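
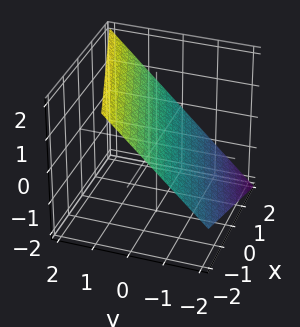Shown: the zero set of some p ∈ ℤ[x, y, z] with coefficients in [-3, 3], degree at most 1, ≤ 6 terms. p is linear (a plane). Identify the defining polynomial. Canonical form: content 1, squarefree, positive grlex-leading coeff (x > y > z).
x - 3*y + 3*z - 2

First, deg p = 1. Every cross-section is a straight line — this is a plane.
Then, from the axis intercepts and sections: it crosses the x-axis at the gridline x = 2.
Finally, the integer polynomial consistent with all of this is the stated p.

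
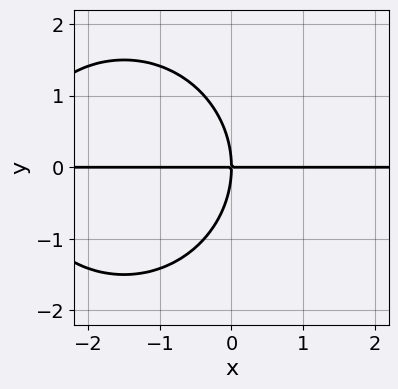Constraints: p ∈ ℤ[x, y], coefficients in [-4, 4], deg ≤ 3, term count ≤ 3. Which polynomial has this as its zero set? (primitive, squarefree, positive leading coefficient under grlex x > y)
x^2*y + y^3 + 3*x*y

(a) deg p = 3.
(b) From the visible intercepts: it crosses the y-axis at the gridline y = 0; every point of the x-axis in the box is on the curve.
(c) These observations pin down the coefficients.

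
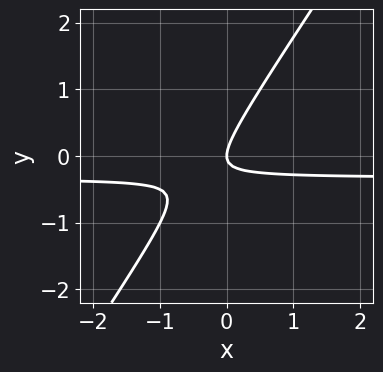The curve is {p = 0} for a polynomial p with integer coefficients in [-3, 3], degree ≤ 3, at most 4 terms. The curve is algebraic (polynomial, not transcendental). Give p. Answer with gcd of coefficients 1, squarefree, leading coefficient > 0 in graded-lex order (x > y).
3*x*y - 2*y^2 + x

First, degree: the shape is more complex than any degree-1 curve, so deg p = 2.
Next, observable constraints: one y-axis crossing is at y = 0; it crosses the x-axis at the gridline x = 0.
Finally, putting this together gives p.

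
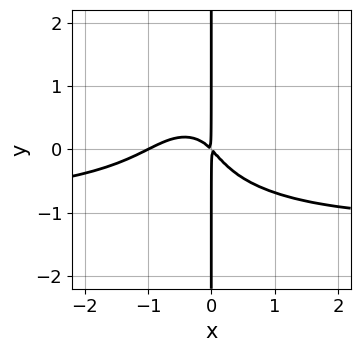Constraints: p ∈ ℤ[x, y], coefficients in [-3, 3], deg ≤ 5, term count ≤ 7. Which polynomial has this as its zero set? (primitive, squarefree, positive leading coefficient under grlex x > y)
x^3*y + 2*x*y^3 + x^3 + x^2 + x*y

deg p = 4. A generic line meets the curve in up to 4 points.
From the axis intercepts and sections: every point of the y-axis in the box is on the curve; it meets the x-axis at x = -1 (among the integer gridlines).
Solving for integer coefficients yields p as stated.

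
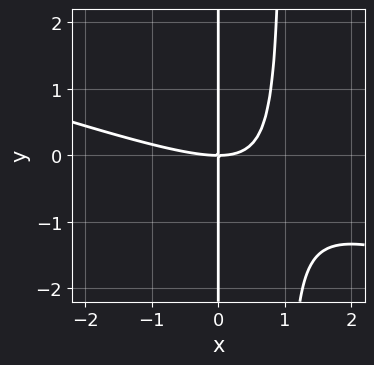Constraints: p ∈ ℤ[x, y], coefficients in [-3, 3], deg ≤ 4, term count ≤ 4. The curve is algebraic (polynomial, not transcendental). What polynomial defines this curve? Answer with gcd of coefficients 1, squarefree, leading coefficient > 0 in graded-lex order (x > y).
(a) Degree: no degree-2 curve has this shape, so deg p = 3.
(b) From the axis intercepts and sections: every point of the y-axis in the box is on the curve; one x-axis crossing is at x = 0.
(c) Together with the visible shape, these determine p as stated.

x^3 + 3*x^2*y - 3*x*y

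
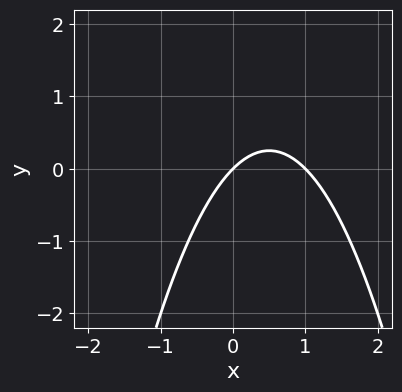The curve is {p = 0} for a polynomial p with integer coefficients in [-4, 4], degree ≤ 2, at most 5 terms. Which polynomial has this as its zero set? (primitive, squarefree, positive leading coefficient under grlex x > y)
(a) The degree is 2 — no degree-1 curve has this shape.
(b) From the axis intercepts and sections: it meets the y-axis at y = 0 (among the integer gridlines); among the integer gridlines, it crosses the x-axis at x ∈ {0, 1}.
(c) Assembling these constraints gives the stated polynomial.

x^2 - x + y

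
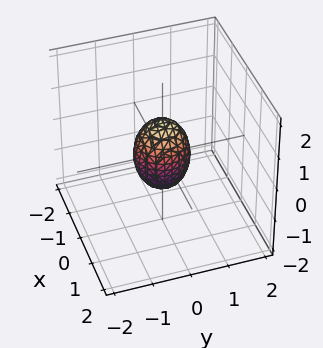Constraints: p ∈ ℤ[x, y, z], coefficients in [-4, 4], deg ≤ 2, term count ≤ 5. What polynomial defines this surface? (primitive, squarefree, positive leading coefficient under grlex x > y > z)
2*x^2 + 2*y^2 + z^2 - 1

(a) Degree: a closed, bounded, convex surface; a quadric, so deg p = 2.
(b) Symmetries: every cross-section ⟂ z is a circle, so x, y appear only via x² + y²; mirror symmetry z ↦ −z ⇒ only even powers of z.
(c) Against the integer gridlines: a circular section at z = 0 has radius between 0 and 1; the z-axis gridline crossings are at z ∈ {-1, 1}.
(d) Matching integer coefficients to the picture gives p.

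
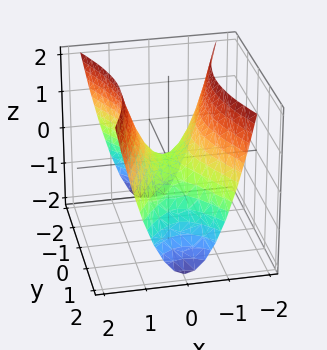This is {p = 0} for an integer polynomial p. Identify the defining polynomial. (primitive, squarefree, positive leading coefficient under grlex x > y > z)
3*x^2 - y^2 - 2*z

First, the degree is 2 — a hyperbolic paraboloid; a quadric.
Then, symmetries: the x ↦ −x reflection is a symmetry, so x appears only in even powers; it's symmetric under y → −y, forcing even powers of y.
Then, observable constraints: one y-axis crossing is at y = 0; it crosses the x-axis at the gridline x = 0; it meets the z-axis at z = 0 (among the integer gridlines).
Finally, together with the visible shape, these determine p as stated.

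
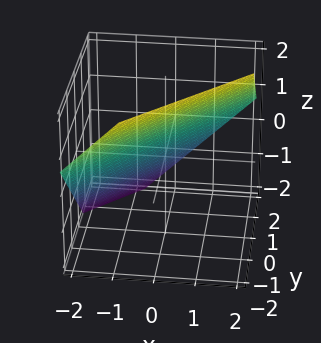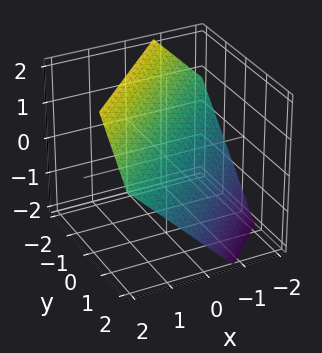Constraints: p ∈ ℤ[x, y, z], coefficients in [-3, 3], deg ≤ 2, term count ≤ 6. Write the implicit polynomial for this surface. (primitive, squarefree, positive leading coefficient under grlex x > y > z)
3*x - 3*y - 3*z + 2

First, deg p = 1. The surface is flat (a plane).
Finally, matching integer coefficients to the picture gives p.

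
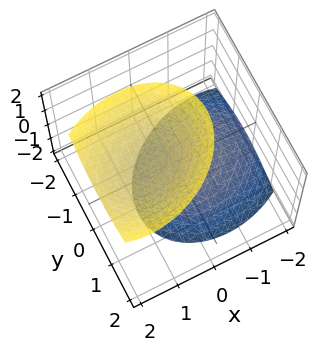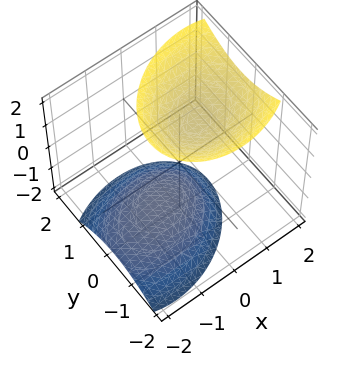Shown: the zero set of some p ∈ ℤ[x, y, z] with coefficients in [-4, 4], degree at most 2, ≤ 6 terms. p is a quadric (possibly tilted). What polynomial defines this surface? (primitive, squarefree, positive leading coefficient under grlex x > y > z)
2*x^2 - x*y - 2*x*z + 3*y^2 - 2*z^2 + 3

The picture has 2 separate pieces. They look like related sheets of one shape, so recover p as a whole.
The degree is 2 — no degree-1 surface has this shape.
Checking where it meets the axes: it misses every integer gridline on the y-axis; the surface avoids every integer x-axis point in the box.
Matching integer coefficients to the picture gives p.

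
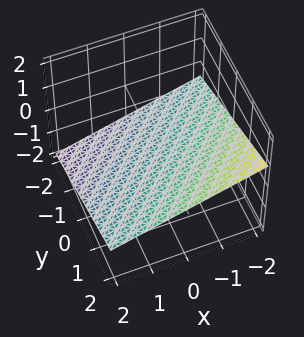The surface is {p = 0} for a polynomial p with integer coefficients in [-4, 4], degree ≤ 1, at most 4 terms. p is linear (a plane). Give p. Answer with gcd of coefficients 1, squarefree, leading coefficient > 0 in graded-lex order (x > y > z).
x - y + 3*z + 2

1. Degree: the surface is flat (a plane), so deg p = 1.
2. From the axis intercepts and sections: it meets the y-axis at y = 2 (among the integer gridlines); one x-axis crossing is at x = -2.
3. Fitting integer coefficients to these (and the overall shape) gives p.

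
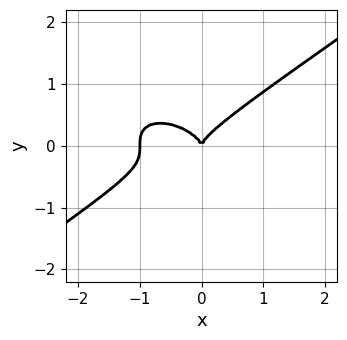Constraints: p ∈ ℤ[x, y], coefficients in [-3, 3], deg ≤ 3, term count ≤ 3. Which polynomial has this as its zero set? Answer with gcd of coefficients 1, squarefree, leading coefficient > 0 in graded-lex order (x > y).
x^3 - 3*y^3 + x^2

First, degree: no degree-2 curve has this shape, so deg p = 3.
Next, reading off the gridlines: among the integer gridlines, it crosses the x-axis at x ∈ {-1, 0}; one y-axis crossing is at y = 0.
Finally, fitting integer coefficients to these (and the overall shape) gives p.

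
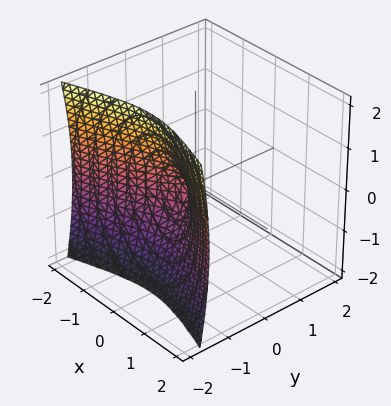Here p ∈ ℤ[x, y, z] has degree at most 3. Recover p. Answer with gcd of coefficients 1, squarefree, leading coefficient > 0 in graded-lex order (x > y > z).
3*y^3 + 2*x^2 + z^2

First, deg p = 3.
Next, observable constraints: it crosses the x-axis at the gridline x = 0; it crosses the z-axis at the gridline z = 0; it meets the y-axis at y = 0 (among the integer gridlines).
Finally, together with the visible shape, these determine p as stated.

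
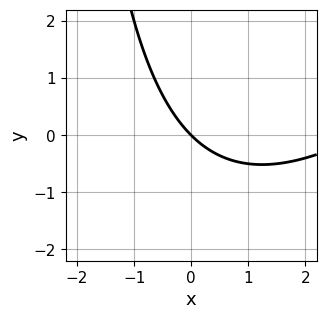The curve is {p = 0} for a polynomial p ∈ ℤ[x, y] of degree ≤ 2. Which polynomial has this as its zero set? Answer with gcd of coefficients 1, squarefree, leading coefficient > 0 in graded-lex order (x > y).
x^2 - x*y - 3*x - 3*y

First, degree: no degree-1 curve has this shape, so deg p = 2.
Next, reading off the gridlines: it meets the x-axis at x = 0 (among the integer gridlines); it crosses the y-axis at the gridline y = 0.
Finally, fitting integer coefficients to these (and the overall shape) gives p.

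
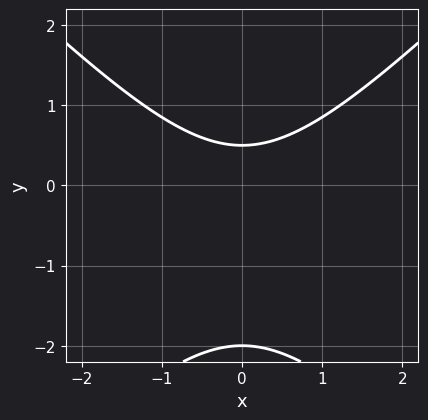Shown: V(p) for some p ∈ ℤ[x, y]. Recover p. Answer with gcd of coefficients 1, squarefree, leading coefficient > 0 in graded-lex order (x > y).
1. The degree is 2 — the shape is more complex than any degree-1 curve.
2. Symmetries: it's symmetric under x → −x, forcing even powers of x.
3. Checking where it meets the axes: it meets the y-axis at y = -2 (among the integer gridlines); no x-intercept at any integer in the box.
4. Fitting integer coefficients to these (and the overall shape) gives p.

2*x^2 - 2*y^2 - 3*y + 2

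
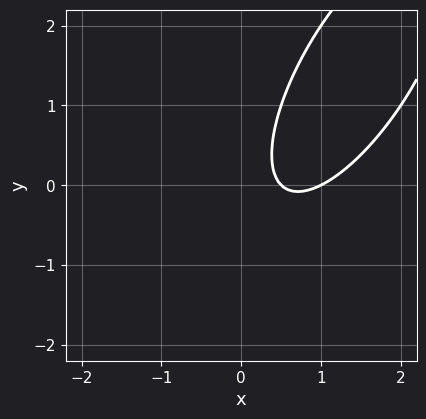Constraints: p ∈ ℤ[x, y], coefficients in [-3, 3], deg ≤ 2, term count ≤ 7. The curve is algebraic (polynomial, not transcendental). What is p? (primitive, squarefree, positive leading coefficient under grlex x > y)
1. deg p = 2.
2. Reading off the gridlines: the curve avoids every integer y-axis point in the box; one x-axis crossing is at x = 1.
3. Putting this together gives p.

2*x^2 - 2*x*y + y^2 - 3*x + 1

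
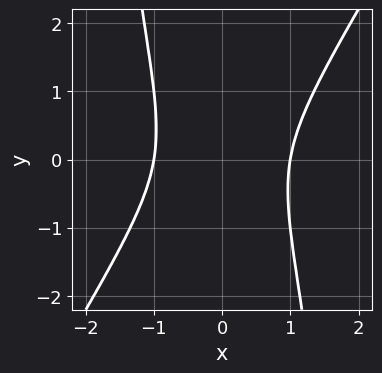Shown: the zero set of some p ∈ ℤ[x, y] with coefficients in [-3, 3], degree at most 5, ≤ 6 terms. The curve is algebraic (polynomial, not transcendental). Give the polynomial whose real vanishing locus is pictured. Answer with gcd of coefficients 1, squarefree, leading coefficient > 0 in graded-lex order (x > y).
3*x^4 - 2*x^3*y - 2*y^2 - 3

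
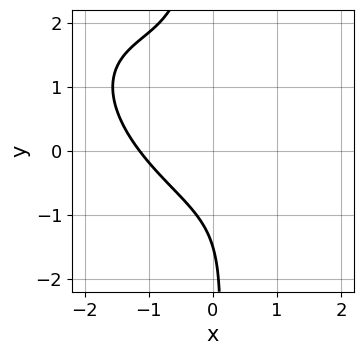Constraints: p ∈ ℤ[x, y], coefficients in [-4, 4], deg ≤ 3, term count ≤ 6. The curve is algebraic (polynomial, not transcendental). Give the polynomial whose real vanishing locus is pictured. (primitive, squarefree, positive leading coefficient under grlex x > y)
Degree: the shape is more complex than any degree-2 curve, so deg p = 3.
Solving for integer coefficients yields p as stated.

2*x^3 + 3*x^2*y + 3*x*y^2 + 2*y + 3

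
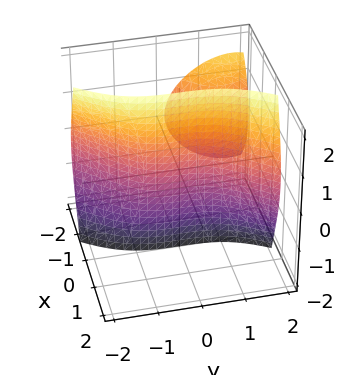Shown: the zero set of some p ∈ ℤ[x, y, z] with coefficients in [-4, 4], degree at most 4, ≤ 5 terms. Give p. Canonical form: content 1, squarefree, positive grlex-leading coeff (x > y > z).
First, I count 2 distinct pieces. They look like related sheets of one shape, so recover p as a whole.
Then, degree: a generic line meets the surface in up to 3 points, so deg p = 3.
Then, checking where it meets the axes: the visible z-axis segment lies entirely on the surface; it meets the x-axis at x = 0 (among the integer gridlines).
Finally, fitting integer coefficients to these (and the overall shape) gives p.

2*x^2*y + 2*x*z^2 - y^3 + x^2 + 3*x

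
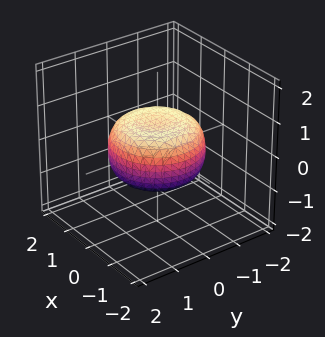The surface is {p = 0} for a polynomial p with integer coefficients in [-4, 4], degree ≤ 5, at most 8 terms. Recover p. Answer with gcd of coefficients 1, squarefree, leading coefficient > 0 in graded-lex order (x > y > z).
1. Degree: a generic line meets the surface in up to 4 points, so deg p = 4.
2. Symmetries: rotational symmetry about the z-axis ⇒ p depends on x, y only through x² + y².
3. Observable constraints: a circular section at z = 0 has radius between 1 and 2.
4. Matching integer coefficients to the picture gives p.

x^4 + 2*x^2*y^2 + y^4 - x^2 - y^2 + 2*z^2 - 1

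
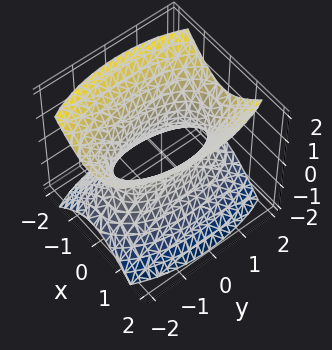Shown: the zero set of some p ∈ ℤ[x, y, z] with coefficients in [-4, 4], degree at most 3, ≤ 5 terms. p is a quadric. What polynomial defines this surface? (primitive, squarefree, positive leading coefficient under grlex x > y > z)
1. deg p = 2. One connected sheet with a waist; a quadric.
2. Symmetries: mirror symmetry y ↦ −y ⇒ only even powers of y; the x ↦ −x reflection is a symmetry, so x appears only in even powers; it's symmetric under z → −z, forcing even powers of z.
3. From the visible intercepts: no z-intercept at any integer in the box.
4. Matching integer coefficients to the picture gives p.

3*x^2 + y^2 - 2*z^2 - 2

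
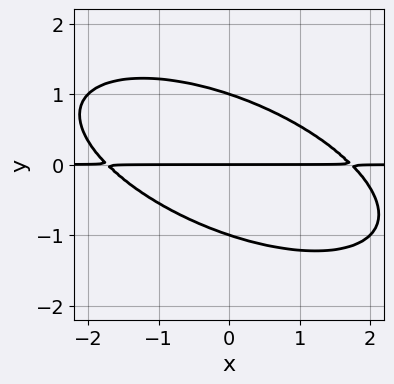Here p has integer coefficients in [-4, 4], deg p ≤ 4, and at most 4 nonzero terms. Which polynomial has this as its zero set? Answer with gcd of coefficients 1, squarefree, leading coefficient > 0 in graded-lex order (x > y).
The degree is 3 — no degree-2 curve has this shape.
Observable constraints: the y-axis gridline crossings are at y ∈ {-1, 0, 1}; the visible x-axis segment lies entirely on the curve.
Matching integer coefficients to the picture gives p.

x^2*y + 2*x*y^2 + 3*y^3 - 3*y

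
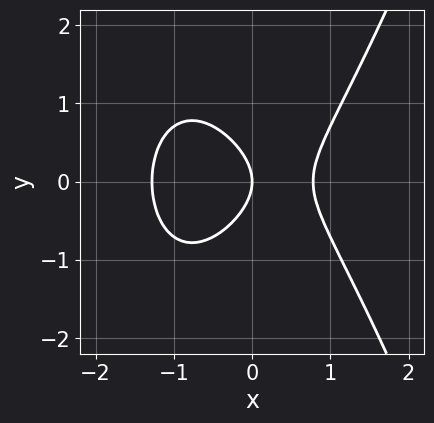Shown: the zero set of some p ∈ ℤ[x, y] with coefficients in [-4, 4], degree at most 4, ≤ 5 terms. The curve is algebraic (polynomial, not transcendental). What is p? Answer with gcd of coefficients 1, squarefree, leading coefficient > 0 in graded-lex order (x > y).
(a) Degree: the shape is more complex than any degree-2 curve, so deg p = 3.
(b) Symmetries: it's symmetric under y → −y, forcing even powers of y.
(c) Against the integer gridlines: one y-axis crossing is at y = 0; one x-axis crossing is at x = 0.
(d) Solving for integer coefficients yields p as stated.

2*x^3 + x^2 - 2*y^2 - 2*x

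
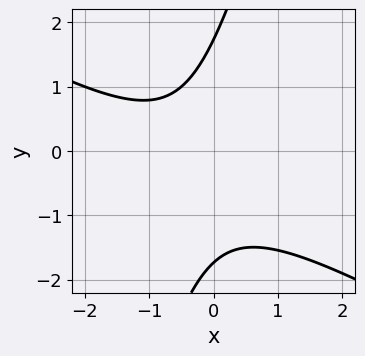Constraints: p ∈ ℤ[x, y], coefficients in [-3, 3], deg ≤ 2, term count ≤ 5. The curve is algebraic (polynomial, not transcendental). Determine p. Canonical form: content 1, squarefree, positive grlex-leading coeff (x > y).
First, degree: the shape is more complex than any degree-1 curve, so deg p = 2.
Next, observable constraints: no x-intercept at any integer in the box.
Finally, fitting integer coefficients to these (and the overall shape) gives p.

2*x^2 + 3*x*y - y^2 + 2*x + 3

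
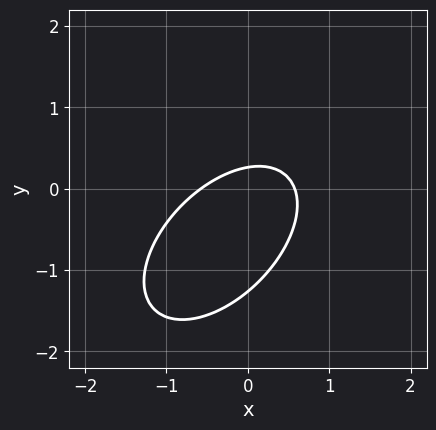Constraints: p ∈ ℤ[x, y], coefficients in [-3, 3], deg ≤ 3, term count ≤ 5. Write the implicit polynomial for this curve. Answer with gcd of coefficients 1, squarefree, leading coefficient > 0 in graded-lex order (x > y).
1. Degree: the shape is more complex than any degree-1 curve, so deg p = 2.
2. The integer polynomial consistent with all of this is the stated p.

3*x^2 - 3*x*y + 3*y^2 + 3*y - 1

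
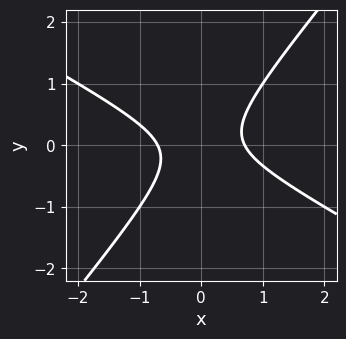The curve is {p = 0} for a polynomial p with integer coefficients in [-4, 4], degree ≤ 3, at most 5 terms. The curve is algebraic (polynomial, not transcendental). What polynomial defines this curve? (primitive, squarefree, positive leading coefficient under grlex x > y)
2*x^2 + 2*x*y - 3*y^2 - 1

deg p = 2. No degree-1 curve has this shape.
Against the integer gridlines: it misses every integer gridline on the y-axis.
Solving for integer coefficients yields p as stated.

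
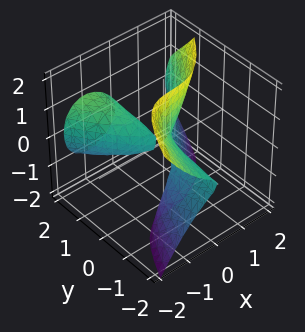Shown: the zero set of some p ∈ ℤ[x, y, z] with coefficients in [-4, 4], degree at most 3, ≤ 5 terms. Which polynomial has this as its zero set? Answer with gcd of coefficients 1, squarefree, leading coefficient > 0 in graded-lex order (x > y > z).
3*x^3 - x*y^2 - 3*y*z^2 - 3*x*y - z^2

The picture has 2 separate pieces.
deg p = 3.
Reading off the gridlines: it crosses the x-axis at the gridline x = 0; the visible y-axis segment lies entirely on the surface.
Assembling these constraints gives the stated polynomial.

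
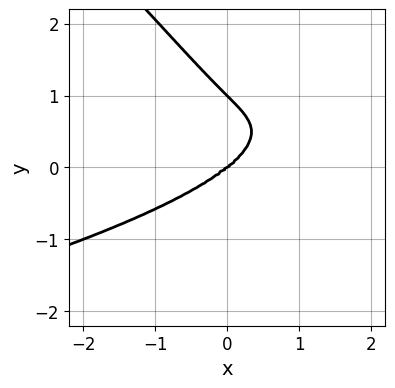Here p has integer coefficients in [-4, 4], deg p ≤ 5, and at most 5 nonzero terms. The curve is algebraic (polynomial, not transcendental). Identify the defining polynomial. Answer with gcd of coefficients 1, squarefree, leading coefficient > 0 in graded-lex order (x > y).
2*x*y^3 + 2*y^4 + x^3 - 2*y^3

1. The degree is 4 — no degree-3 curve has this shape.
2. From the axis intercepts and sections: it meets the x-axis at x = 0 (among the integer gridlines); the y-axis gridline crossings are at y ∈ {0, 1}.
3. Together with the visible shape, these determine p as stated.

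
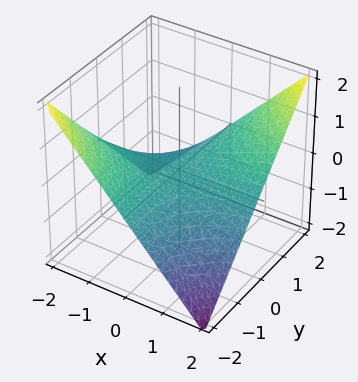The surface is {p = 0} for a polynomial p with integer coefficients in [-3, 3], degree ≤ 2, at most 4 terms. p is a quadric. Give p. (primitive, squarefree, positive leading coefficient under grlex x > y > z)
Degree: a saddle surface; a quadric, so deg p = 2.
Observable constraints: one z-axis crossing is at z = 0; every point of the x-axis in the box is on the surface; the visible y-axis segment lies entirely on the surface.
The integer polynomial consistent with all of this is the stated p.

x*y - 2*z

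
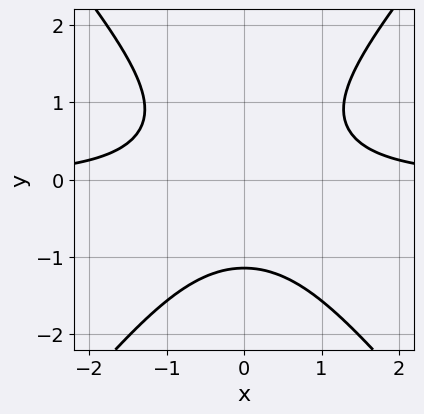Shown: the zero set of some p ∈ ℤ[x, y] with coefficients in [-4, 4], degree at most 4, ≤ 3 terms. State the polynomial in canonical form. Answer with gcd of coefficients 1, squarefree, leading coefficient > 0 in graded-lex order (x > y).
3*x^2*y - 2*y^3 - 3

(a) The degree is 3 — a generic line meets the curve in up to 3 points.
(b) Symmetries: mirror symmetry x ↦ −x ⇒ only even powers of x.
(c) Reading off the gridlines: the curve avoids every integer x-axis point in the box.
(d) The integer polynomial consistent with all of this is the stated p.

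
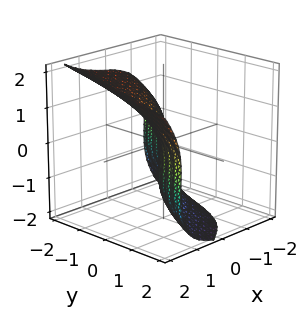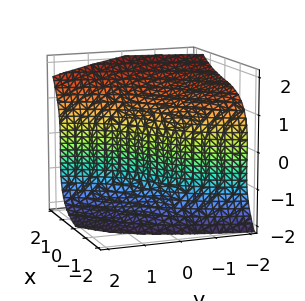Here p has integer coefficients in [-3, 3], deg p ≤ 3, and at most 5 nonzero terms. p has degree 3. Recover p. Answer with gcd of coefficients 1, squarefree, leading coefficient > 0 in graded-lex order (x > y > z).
First, degree: no degree-2 surface has this shape, so deg p = 3.
Then, checking where it meets the axes: among the integer gridlines, it crosses the z-axis at z ∈ {-1, 0}; it crosses the y-axis at the gridline y = 0.
Finally, these observations pin down the coefficients.

x^3 - z^3 - z^2 + 2*x - 3*y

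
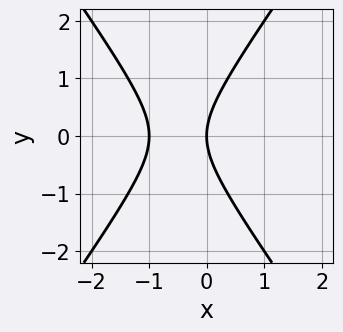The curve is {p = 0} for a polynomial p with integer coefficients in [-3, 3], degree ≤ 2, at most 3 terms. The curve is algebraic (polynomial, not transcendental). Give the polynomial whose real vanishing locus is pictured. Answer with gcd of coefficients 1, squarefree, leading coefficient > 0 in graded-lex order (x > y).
(a) deg p = 2. No degree-1 curve has this shape.
(b) Symmetries: it's symmetric under y → −y, forcing even powers of y.
(c) Against the integer gridlines: one y-axis crossing is at y = 0; the x-axis gridline crossings are at x ∈ {-1, 0}.
(d) Putting this together gives p.

2*x^2 - y^2 + 2*x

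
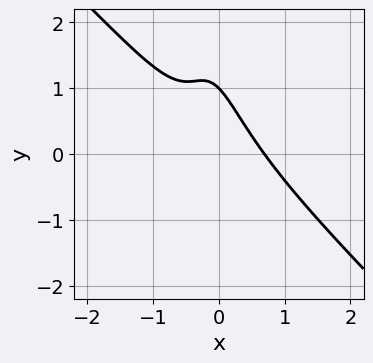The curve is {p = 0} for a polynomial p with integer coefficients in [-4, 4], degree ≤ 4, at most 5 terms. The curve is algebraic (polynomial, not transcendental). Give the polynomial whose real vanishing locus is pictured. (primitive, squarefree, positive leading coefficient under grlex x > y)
First, the degree is 3 — a generic line meets the curve in up to 3 points.
Next, from the axis intercepts and sections: one y-axis crossing is at y = 1.
Finally, together with the visible shape, these determine p as stated.

3*x^3 + 3*x^2*y + x*y + y - 1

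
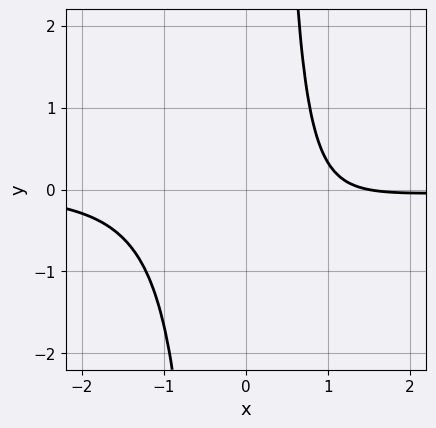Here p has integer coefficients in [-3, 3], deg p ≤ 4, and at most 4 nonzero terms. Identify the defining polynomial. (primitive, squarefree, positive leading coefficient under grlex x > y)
3*x^3*y + 2*x - 3

1. Degree: no degree-3 curve has this shape, so deg p = 4.
2. From the visible intercepts: it misses every integer gridline on the y-axis.
3. Matching integer coefficients to the picture gives p.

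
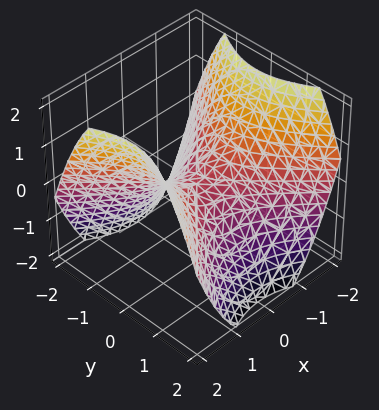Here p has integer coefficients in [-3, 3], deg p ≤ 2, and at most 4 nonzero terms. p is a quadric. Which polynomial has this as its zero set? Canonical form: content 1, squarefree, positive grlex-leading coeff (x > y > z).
2*x^2 - 2*y^2 - 3*z

deg p = 2. A saddle surface; a quadric.
Symmetries: mirror symmetry x ↦ −x ⇒ only even powers of x; the y ↦ −y reflection is a symmetry, so y appears only in even powers.
Reading off the gridlines: it meets the z-axis at z = 0 (among the integer gridlines); it meets the x-axis at x = 0 (among the integer gridlines); one y-axis crossing is at y = 0.
Solving for integer coefficients yields p as stated.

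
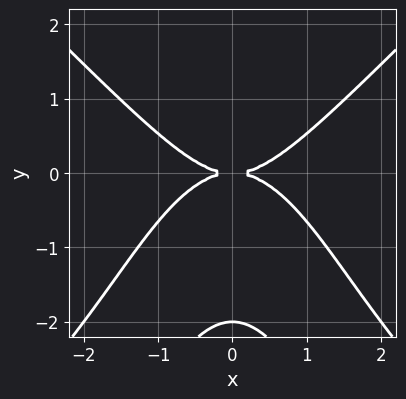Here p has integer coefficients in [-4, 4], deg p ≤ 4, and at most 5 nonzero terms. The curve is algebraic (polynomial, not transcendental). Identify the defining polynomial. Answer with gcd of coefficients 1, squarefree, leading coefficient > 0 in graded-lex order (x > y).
1. deg p = 4. No degree-3 curve has this shape.
2. Symmetries: the x ↦ −x reflection is a symmetry, so x appears only in even powers.
3. From the visible intercepts: among the integer gridlines, it crosses the y-axis at y ∈ {-2, 0}; it meets the x-axis at x = 0 (among the integer gridlines).
4. Putting this together gives p.

x^4 - x^2*y^2 - y^3 - 2*y^2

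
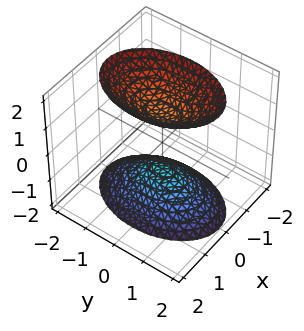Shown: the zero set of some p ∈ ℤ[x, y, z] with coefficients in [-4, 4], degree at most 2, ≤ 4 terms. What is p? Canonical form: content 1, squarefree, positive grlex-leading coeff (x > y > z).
2*x^2 + y^2 - z^2 + 1

First, there are 2 components. Treating them together as one polynomial.
Next, deg p = 2. Two separate bowl-shaped sheets opening away from each other; a quadric.
Then, symmetries: it's symmetric under y → −y, forcing even powers of y; the z ↦ −z reflection is a symmetry, so z appears only in even powers; mirror symmetry x ↦ −x ⇒ only even powers of x.
Next, reading off the gridlines: no x-intercept at any integer in the box; it misses every integer gridline on the y-axis; the z-axis gridline crossings are at z ∈ {-1, 1}.
Finally, fitting integer coefficients to these (and the overall shape) gives p.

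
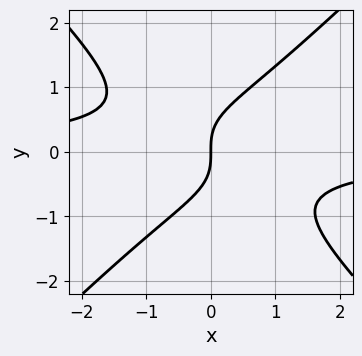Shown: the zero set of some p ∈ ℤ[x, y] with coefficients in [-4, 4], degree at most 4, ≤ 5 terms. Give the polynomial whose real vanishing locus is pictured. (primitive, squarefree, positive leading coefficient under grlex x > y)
x^2*y - y^3 + x

Degree: a generic line meets the curve in up to 3 points, so deg p = 3.
Checking where it meets the axes: it meets the x-axis at x = 0 (among the integer gridlines); one y-axis crossing is at y = 0.
Fitting integer coefficients to these (and the overall shape) gives p.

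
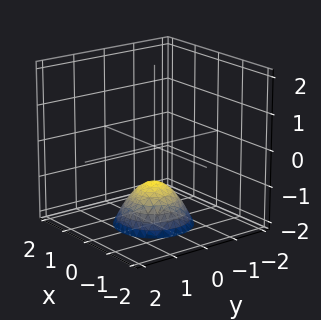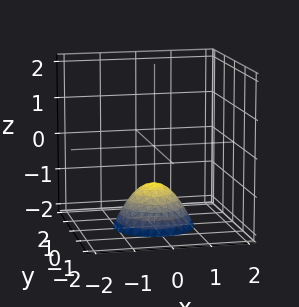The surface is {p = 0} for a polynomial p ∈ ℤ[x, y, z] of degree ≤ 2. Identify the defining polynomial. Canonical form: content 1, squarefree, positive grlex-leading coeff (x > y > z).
x^2 + y^2 + z + 1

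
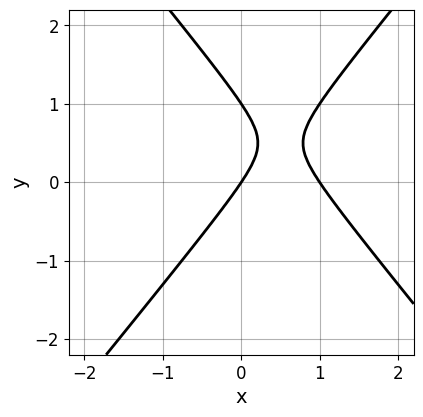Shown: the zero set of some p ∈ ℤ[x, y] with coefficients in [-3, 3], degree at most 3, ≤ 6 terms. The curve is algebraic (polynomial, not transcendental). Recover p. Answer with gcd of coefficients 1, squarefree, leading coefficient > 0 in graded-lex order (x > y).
3*x^2 - 2*y^2 - 3*x + 2*y

deg p = 2. The shape is more complex than any degree-1 curve.
Observable constraints: among the integer gridlines, it crosses the y-axis at y ∈ {0, 1}; among the integer gridlines, it crosses the x-axis at x ∈ {0, 1}.
Putting this together gives p.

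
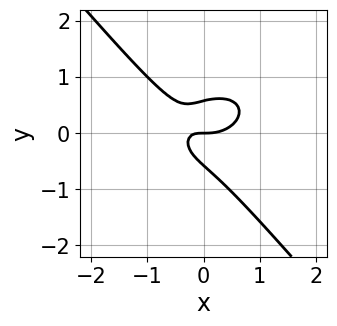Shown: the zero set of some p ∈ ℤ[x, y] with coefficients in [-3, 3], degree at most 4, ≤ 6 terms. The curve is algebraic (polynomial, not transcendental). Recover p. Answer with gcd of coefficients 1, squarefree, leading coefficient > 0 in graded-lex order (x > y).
1. The degree is 3 — a generic line meets the curve in up to 3 points.
2. Observable constraints: one x-axis crossing is at x = 0; one y-axis crossing is at y = 0.
3. Putting this together gives p.

2*x^3 + 2*x*y^2 + 3*y^3 - 2*x*y - y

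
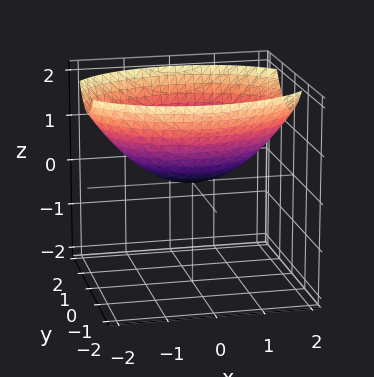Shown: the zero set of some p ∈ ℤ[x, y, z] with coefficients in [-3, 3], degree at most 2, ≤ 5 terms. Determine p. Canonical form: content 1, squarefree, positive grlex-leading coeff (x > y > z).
(a) deg p = 2. A single bowl opening along one axis; a quadric.
(b) Symmetries: it's symmetric under x → −x, forcing even powers of x; the y ↦ −y reflection is a symmetry, so y appears only in even powers.
(c) Checking where it meets the axes: it meets the y-axis at y = 0 (among the integer gridlines); it meets the z-axis at z = 0 (among the integer gridlines); it crosses the x-axis at the gridline x = 0.
(d) Fitting integer coefficients to these (and the overall shape) gives p.

x^2 + 2*y^2 - 3*z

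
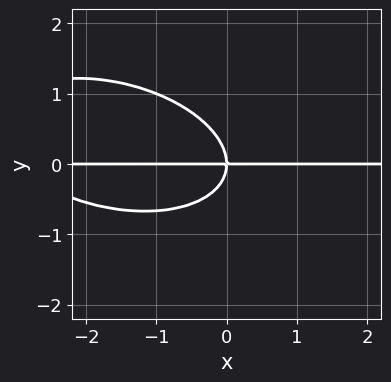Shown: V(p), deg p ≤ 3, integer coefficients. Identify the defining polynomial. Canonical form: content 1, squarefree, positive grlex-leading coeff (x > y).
First, the degree is 3 — a generic line meets the curve in up to 3 points.
Then, against the integer gridlines: the visible x-axis segment lies entirely on the curve; it meets the y-axis at y = 0 (among the integer gridlines).
Finally, solving for integer coefficients yields p as stated.

x^2*y + x*y^2 + 3*y^3 + 3*x*y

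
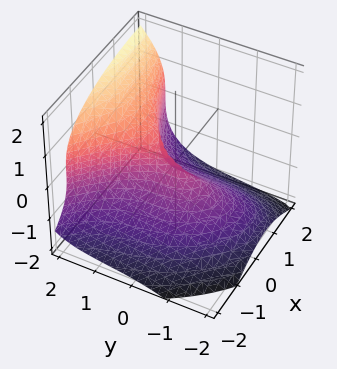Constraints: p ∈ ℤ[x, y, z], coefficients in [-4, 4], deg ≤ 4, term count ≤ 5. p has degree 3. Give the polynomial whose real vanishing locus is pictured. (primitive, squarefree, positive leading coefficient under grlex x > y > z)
deg p = 3. The shape is more complex than any degree-2 surface.
From the axis intercepts and sections: it meets the x-axis at x = 0 (among the integer gridlines); it crosses the z-axis at the gridline z = 0.
Putting this together gives p.

x^2*y + x*y^2 + y^3 - 2*z^3 - 3*x^2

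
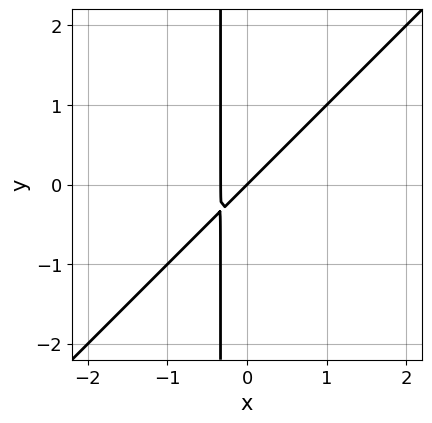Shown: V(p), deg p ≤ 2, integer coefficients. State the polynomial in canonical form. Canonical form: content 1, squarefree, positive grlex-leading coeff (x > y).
First, the degree is 2 — the shape is more complex than any degree-1 curve.
Then, from the axis intercepts and sections: it crosses the y-axis at the gridline y = 0; it crosses the x-axis at the gridline x = 0.
Finally, assembling these constraints gives the stated polynomial.

3*x^2 - 3*x*y + x - y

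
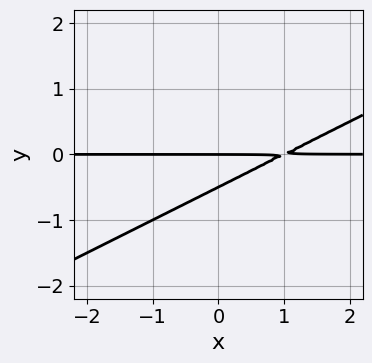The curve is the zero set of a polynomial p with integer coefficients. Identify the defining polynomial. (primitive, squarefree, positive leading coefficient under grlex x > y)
x*y - 2*y^2 - y

First, deg p = 2. The shape is more complex than any degree-1 curve.
Then, from the axis intercepts and sections: the visible x-axis segment lies entirely on the curve; one y-axis crossing is at y = 0.
Finally, assembling these constraints gives the stated polynomial.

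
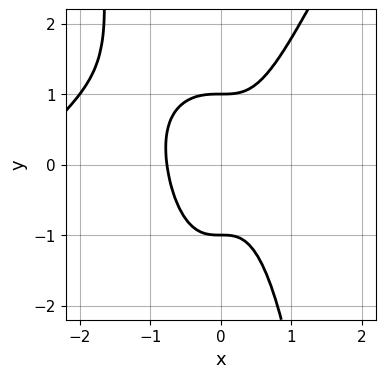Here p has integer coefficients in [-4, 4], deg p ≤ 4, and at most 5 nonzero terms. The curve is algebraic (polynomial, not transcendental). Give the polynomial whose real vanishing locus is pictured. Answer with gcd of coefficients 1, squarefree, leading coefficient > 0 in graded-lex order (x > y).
x^4 - x^3*y + 3*x^3 - y^2 + 1

First, deg p = 4. The shape is more complex than any degree-3 curve.
Next, from the visible intercepts: among the integer gridlines, it crosses the y-axis at y ∈ {-1, 1}.
Finally, fitting integer coefficients to these (and the overall shape) gives p.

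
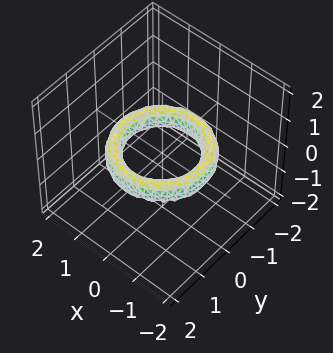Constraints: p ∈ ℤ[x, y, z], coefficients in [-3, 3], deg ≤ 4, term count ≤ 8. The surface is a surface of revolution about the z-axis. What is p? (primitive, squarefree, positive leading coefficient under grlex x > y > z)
x^4 + 2*x^2*y^2 + y^4 - 3*x^2 - 3*y^2 + 2*z^2 + 2

deg p = 4.
Symmetries: every cross-section ⟂ z is a circle, so x, y appear only via x² + y².
Reading off the gridlines: among the integer gridlines, it crosses the x-axis at x ∈ {-1, 1}; the y-axis gridline crossings are at y ∈ {-1, 1}; it misses every integer gridline on the z-axis; a circular section at z = 0 has radius exactly 1.
Together with the visible shape, these determine p as stated.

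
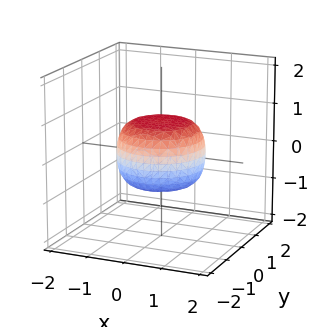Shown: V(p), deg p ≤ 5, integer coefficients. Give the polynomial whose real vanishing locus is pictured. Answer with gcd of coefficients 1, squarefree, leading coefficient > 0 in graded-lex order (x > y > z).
First, degree: a generic line meets the surface in up to 4 points, so deg p = 4.
Then, symmetries: rotational symmetry about the z-axis ⇒ p depends on x, y only through x² + y².
Next, from the visible intercepts: a circular section at z = 0 has radius between 1 and 2.
Finally, matching integer coefficients to the picture gives p.

2*x^4 + 4*x^2*y^2 + 2*y^4 - x^2 - y^2 + 3*z^2 - 2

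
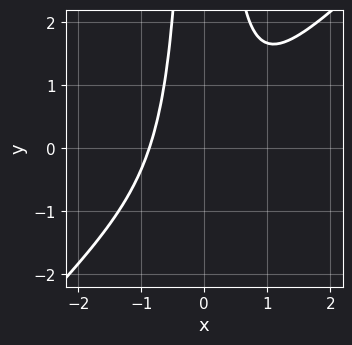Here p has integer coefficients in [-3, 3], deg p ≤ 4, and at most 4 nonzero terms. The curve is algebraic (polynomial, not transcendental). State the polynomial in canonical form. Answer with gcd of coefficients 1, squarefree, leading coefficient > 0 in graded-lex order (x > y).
3*x^3 - 3*x^2*y + 2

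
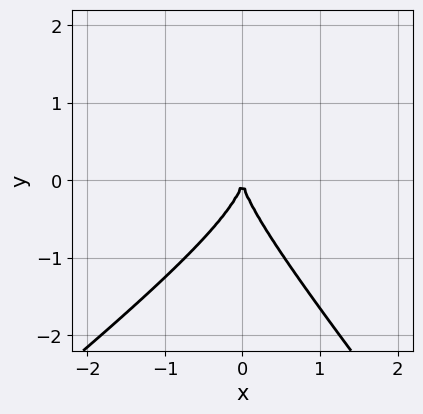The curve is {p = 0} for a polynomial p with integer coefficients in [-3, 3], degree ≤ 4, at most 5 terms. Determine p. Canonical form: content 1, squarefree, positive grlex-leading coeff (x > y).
(a) deg p = 3. No degree-2 curve has this shape.
(b) From the visible intercepts: it crosses the y-axis at the gridline y = 0; it crosses the x-axis at the gridline x = 0.
(c) Putting this together gives p.

2*x^2*y - x*y^2 - 2*y^3 - 3*x^2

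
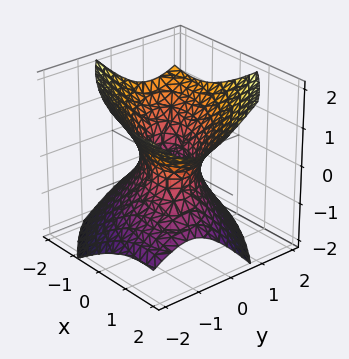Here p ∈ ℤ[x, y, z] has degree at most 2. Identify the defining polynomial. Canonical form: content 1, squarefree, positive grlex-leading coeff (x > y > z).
First, the degree is 2 — the shape is more complex than any degree-1 surface.
Then, reading off the gridlines: the x-axis gridline crossings are at x ∈ {-1, 1}; no z-intercept at any integer in the box.
Finally, the integer polynomial consistent with all of this is the stated p.

2*x^2 + 3*x*y + 3*y^2 - y*z - 3*z^2 - 2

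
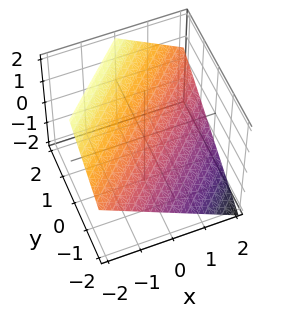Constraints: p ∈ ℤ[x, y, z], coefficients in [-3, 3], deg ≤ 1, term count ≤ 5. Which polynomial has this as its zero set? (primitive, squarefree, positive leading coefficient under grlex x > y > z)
(a) Degree: every cross-section is a straight line — this is a plane, so deg p = 1.
(b) Reading off the gridlines: it meets the y-axis at y = -1 (among the integer gridlines); it crosses the x-axis at the gridline x = 1.
(c) Putting this together gives p.

2*x - 2*y + 3*z - 2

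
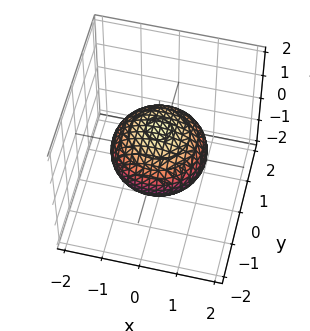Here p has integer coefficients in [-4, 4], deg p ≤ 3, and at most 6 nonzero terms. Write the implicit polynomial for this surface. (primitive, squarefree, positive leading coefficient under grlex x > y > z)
2*x^2 + 2*y^2 + 3*z^2 - 3

1. Degree: the shape is more complex than any degree-1 surface, so deg p = 2.
2. Symmetry: the surface is invariant under rotation about z: p = q(x² + y², z).
3. Reading off the gridlines: the z-axis gridline crossings are at z ∈ {-1, 1}; a circular section at z = 0 has radius between 1 and 2.
4. The integer polynomial consistent with all of this is the stated p.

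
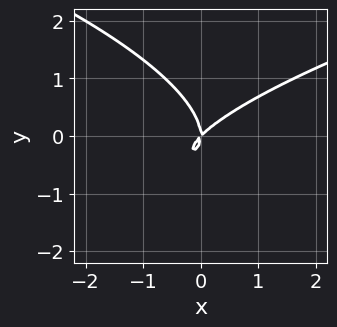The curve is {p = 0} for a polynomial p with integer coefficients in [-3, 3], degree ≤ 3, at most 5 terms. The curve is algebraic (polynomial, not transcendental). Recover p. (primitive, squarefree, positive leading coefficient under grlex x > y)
y^3 - x^2 + x*y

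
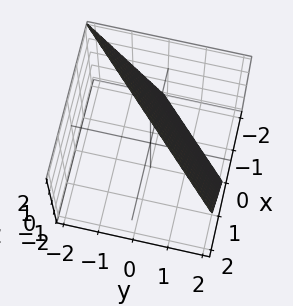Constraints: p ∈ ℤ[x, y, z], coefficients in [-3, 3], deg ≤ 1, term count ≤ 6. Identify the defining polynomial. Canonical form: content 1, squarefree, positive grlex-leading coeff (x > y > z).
First, the degree is 1 — every cross-section is a straight line — this is a plane.
Then, checking where it meets the axes: it crosses the x-axis at the gridline x = -1; it crosses the y-axis at the gridline y = 1; one z-axis crossing is at z = 2.
Finally, putting this together gives p.

2*x - 2*y - z + 2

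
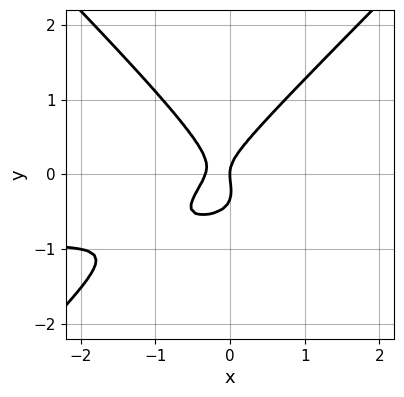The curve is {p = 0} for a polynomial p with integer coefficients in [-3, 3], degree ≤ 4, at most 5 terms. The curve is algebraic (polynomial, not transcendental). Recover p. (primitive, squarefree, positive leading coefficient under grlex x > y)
3*x^2*y - 3*y^3 + 3*x^2 - y^2 + x

deg p = 3.
From the visible intercepts: it meets the y-axis at y = 0 (among the integer gridlines); it meets the x-axis at x = 0 (among the integer gridlines).
Putting this together gives p.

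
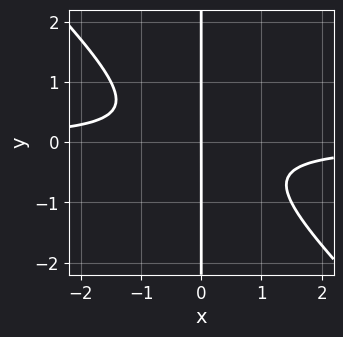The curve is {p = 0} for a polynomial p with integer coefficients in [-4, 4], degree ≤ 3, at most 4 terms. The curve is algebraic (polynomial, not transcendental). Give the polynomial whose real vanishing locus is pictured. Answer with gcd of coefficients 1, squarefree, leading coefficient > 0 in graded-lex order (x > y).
(a) The degree is 3 — no degree-2 curve has this shape.
(b) From the visible intercepts: every point of the y-axis in the box is on the curve; it crosses the x-axis at the gridline x = 0.
(c) Fitting integer coefficients to these (and the overall shape) gives p.

2*x^2*y + 2*x*y^2 + x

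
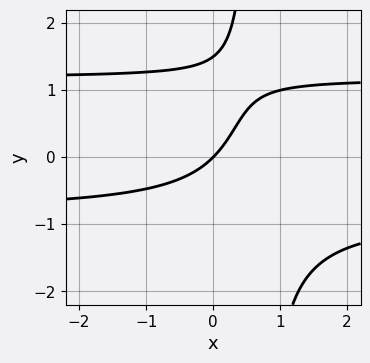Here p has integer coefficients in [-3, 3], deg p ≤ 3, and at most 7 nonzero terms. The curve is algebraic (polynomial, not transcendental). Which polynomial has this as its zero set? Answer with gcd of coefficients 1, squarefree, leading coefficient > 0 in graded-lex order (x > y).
3*x*y^2 - x*y - 2*y^2 - 3*x + 3*y

(a) The degree is 3 — no degree-2 curve has this shape.
(b) Reading off the gridlines: one x-axis crossing is at x = 0; it crosses the y-axis at the gridline y = 0.
(c) Together with the visible shape, these determine p as stated.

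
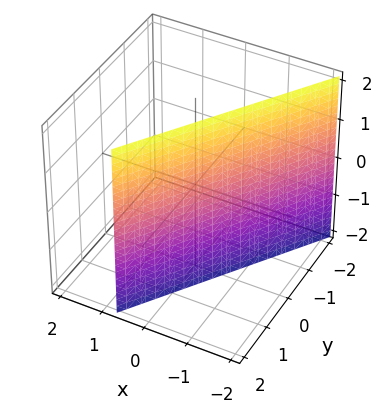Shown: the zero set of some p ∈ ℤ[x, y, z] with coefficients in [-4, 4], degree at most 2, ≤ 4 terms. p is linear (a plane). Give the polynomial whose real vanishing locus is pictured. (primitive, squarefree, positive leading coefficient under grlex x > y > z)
3*x - 2*y + 2

First, the degree is 1 — every cross-section is a straight line — this is a plane.
Next, from the visible intercepts: it misses every integer gridline on the z-axis; it meets the y-axis at y = 1 (among the integer gridlines).
Finally, fitting integer coefficients to these (and the overall shape) gives p.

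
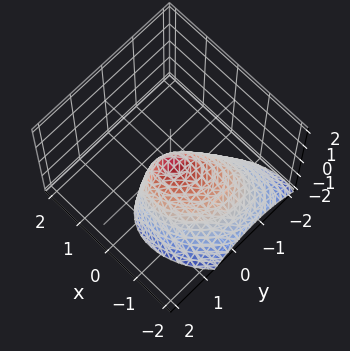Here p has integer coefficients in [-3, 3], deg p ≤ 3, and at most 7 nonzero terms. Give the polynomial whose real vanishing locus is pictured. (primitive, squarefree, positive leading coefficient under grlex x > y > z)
3*x^2 - 2*x*y - 3*x*z + 3*y^2 + 2*z

1. The degree is 2 — the shape is more complex than any degree-1 surface.
2. From the visible intercepts: it crosses the y-axis at the gridline y = 0; it crosses the z-axis at the gridline z = 0; one x-axis crossing is at x = 0.
3. Fitting integer coefficients to these (and the overall shape) gives p.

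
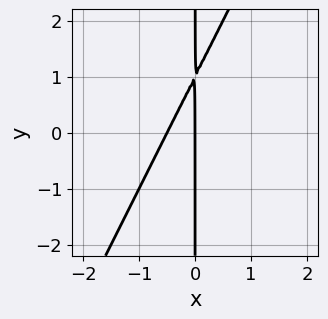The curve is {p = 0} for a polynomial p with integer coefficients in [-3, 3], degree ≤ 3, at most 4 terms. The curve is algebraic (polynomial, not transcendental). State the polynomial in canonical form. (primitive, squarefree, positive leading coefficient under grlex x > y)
2*x^2 - x*y + x

(a) deg p = 2. No degree-1 curve has this shape.
(b) Reading off the gridlines: it crosses the x-axis at the gridline x = 0; every point of the y-axis in the box is on the curve.
(c) These observations pin down the coefficients.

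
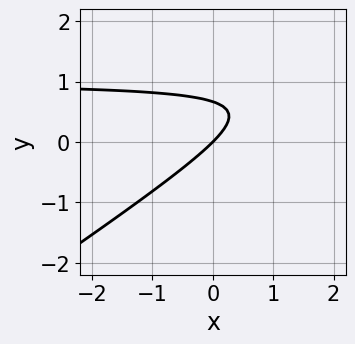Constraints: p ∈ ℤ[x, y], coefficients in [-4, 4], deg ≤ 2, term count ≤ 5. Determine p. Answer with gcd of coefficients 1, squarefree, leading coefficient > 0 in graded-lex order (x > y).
1. The degree is 2 — a generic line meets the curve in up to 2 points.
2. From the visible intercepts: it meets the y-axis at y = 0 (among the integer gridlines); one x-axis crossing is at x = 0.
3. Fitting integer coefficients to these (and the overall shape) gives p.

2*x*y - 3*y^2 - 2*x + 2*y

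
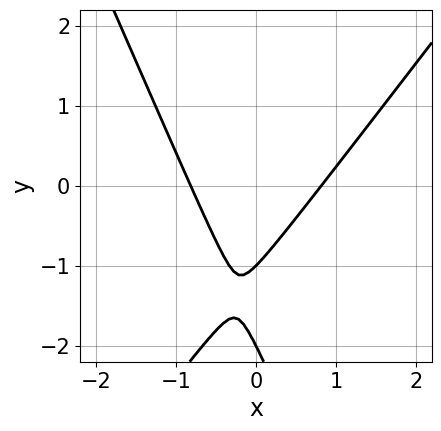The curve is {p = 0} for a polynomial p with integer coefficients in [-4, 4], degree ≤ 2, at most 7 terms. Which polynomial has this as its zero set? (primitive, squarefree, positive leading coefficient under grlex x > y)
1. deg p = 2. The shape is more complex than any degree-1 curve.
2. From the axis intercepts and sections: among the integer gridlines, it crosses the y-axis at y ∈ {-2, -1}.
3. Solving for integer coefficients yields p as stated.

3*x^2 - x*y - y^2 - 3*y - 2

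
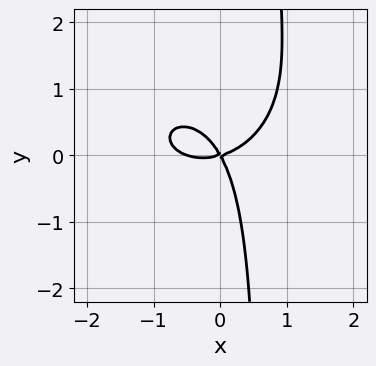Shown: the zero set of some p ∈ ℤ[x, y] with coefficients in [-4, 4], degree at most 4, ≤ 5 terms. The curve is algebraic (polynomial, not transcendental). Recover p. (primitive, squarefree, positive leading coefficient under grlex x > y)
First, degree: the shape is more complex than any degree-2 curve, so deg p = 3.
Then, against the integer gridlines: it crosses the x-axis at the gridline x = 0; one y-axis crossing is at y = 0.
Finally, the integer polynomial consistent with all of this is the stated p.

2*x^3 + 3*x*y^2 + x^2 - 3*x*y - 2*y^2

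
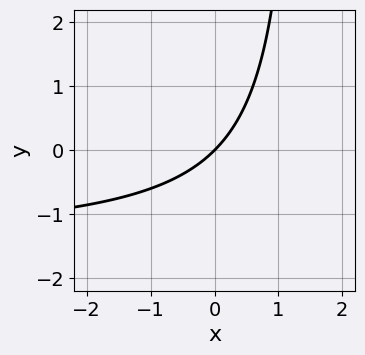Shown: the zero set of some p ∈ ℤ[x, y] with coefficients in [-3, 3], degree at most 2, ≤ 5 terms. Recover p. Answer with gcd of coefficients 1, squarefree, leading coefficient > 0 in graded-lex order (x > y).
2*x*y + 3*x - 3*y

1. The degree is 2 — no degree-1 curve has this shape.
2. Against the integer gridlines: one y-axis crossing is at y = 0; it crosses the x-axis at the gridline x = 0.
3. Fitting integer coefficients to these (and the overall shape) gives p.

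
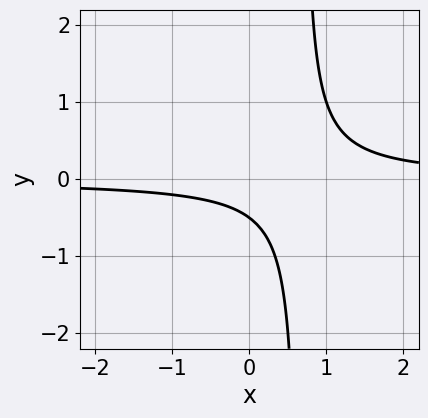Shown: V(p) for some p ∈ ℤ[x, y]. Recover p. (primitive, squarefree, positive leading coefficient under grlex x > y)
3*x*y - 2*y - 1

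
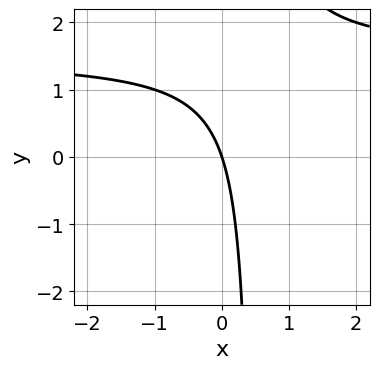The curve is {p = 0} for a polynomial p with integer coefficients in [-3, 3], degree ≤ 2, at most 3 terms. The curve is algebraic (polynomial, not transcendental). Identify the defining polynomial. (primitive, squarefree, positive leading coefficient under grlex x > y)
2*x*y - 3*x - y

1. Degree: no degree-1 curve has this shape, so deg p = 2.
2. From the visible intercepts: it crosses the x-axis at the gridline x = 0; one y-axis crossing is at y = 0.
3. Assembling these constraints gives the stated polynomial.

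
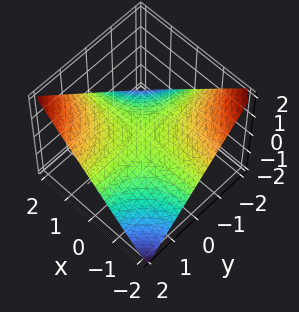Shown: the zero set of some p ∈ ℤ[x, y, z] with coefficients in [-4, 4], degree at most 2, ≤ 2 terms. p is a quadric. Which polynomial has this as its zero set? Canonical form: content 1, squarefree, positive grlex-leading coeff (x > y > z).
x*y - 2*z

The degree is 2 — a saddle surface; a quadric.
Against the integer gridlines: every point of the y-axis in the box is on the surface; one z-axis crossing is at z = 0.
Solving for integer coefficients yields p as stated.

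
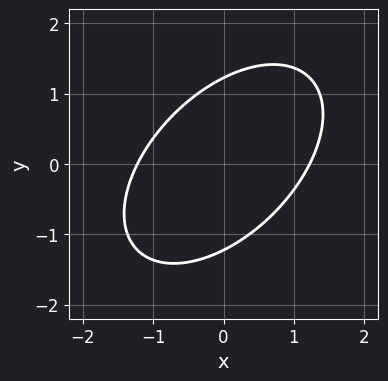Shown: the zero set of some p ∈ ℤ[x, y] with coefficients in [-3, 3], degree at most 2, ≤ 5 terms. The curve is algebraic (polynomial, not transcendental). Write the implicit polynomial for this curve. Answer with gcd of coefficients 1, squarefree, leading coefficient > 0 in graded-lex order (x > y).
2*x^2 - 2*x*y + 2*y^2 - 3

1. Degree: the shape is more complex than any degree-1 curve, so deg p = 2.
2. The integer polynomial consistent with all of this is the stated p.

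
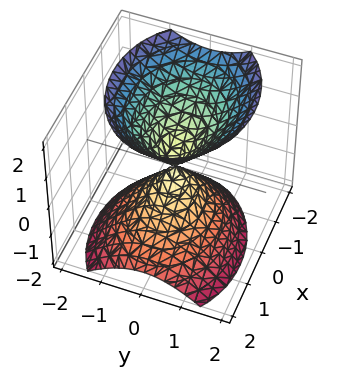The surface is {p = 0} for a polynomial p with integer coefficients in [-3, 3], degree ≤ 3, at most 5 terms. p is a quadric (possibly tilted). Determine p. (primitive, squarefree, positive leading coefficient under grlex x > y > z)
(a) There are 2 components. Treating them together as one polynomial.
(b) Degree: no degree-1 surface has this shape, so deg p = 2.
(c) From the axis intercepts and sections: one y-axis crossing is at y = 0; it meets the x-axis at x = 0 (among the integer gridlines); one z-axis crossing is at z = 0.
(d) These observations pin down the coefficients.

2*x^2 + x*z + 3*y^2 - 2*z^2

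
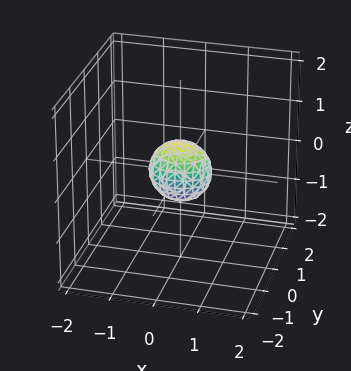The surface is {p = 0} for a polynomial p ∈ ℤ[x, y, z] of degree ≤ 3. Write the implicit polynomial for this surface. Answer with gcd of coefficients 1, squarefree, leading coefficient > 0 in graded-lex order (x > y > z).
2*x^2 + 3*y^2 + 2*z^2 - 1

1. deg p = 2. Bounded and convex; a quadric.
2. Symmetries: it's symmetric under x → −x, forcing even powers of x; the z ↦ −z reflection is a symmetry, so z appears only in even powers; the y ↦ −y reflection is a symmetry, so y appears only in even powers.
3. Together with the visible shape, these determine p as stated.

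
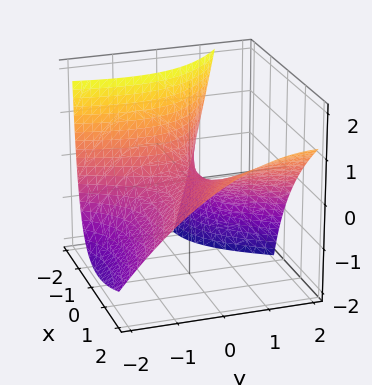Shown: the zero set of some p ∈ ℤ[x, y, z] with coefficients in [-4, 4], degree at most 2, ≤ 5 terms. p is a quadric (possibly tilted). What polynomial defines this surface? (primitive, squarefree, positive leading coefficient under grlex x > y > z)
x^2 + 2*x*y - 2*x*z - y^2 - 3*z

(a) The degree is 2 — a generic line meets the surface in up to 2 points.
(b) Reading off the gridlines: it meets the z-axis at z = 0 (among the integer gridlines); it meets the x-axis at x = 0 (among the integer gridlines).
(c) Matching integer coefficients to the picture gives p.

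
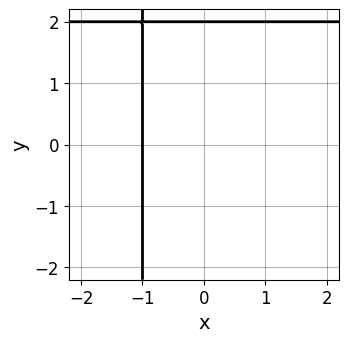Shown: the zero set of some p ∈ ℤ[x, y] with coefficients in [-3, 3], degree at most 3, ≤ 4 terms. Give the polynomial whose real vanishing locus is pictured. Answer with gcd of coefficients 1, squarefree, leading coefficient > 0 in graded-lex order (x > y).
1. deg p = 2.
2. From the axis intercepts and sections: it crosses the y-axis at the gridline y = 2; it crosses the x-axis at the gridline x = -1.
3. Fitting integer coefficients to these (and the overall shape) gives p.

x*y - 2*x + y - 2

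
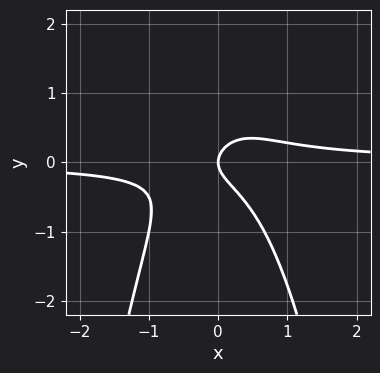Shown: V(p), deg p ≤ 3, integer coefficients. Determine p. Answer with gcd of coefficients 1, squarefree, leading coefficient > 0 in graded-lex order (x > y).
3*x^2*y + 2*y^2 - x

(a) The degree is 3 — a generic line meets the curve in up to 3 points.
(b) Reading off the gridlines: it meets the x-axis at x = 0 (among the integer gridlines); it crosses the y-axis at the gridline y = 0.
(c) Solving for integer coefficients yields p as stated.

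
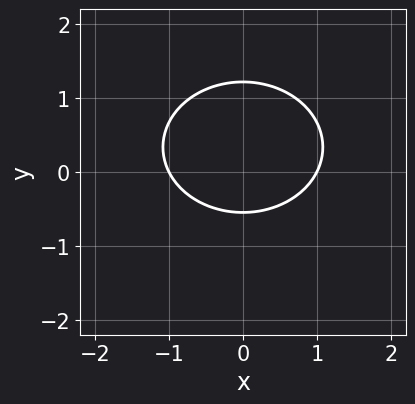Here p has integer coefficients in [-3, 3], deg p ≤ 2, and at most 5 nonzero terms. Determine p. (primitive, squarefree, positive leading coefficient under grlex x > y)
The degree is 2 — a generic line meets the curve in up to 2 points.
Symmetries: it's symmetric under x → −x, forcing even powers of x.
Observable constraints: among the integer gridlines, it crosses the x-axis at x ∈ {-1, 1}.
Assembling these constraints gives the stated polynomial.

2*x^2 + 3*y^2 - 2*y - 2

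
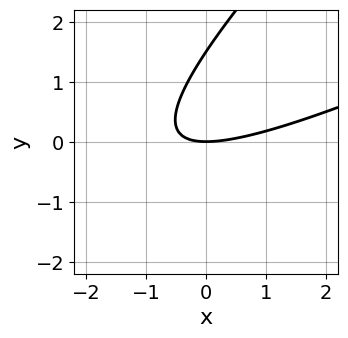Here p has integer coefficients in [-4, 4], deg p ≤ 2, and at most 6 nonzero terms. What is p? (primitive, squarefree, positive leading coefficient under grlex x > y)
Degree: a generic line meets the curve in up to 2 points, so deg p = 2.
Against the integer gridlines: it crosses the y-axis at the gridline y = 0; one x-axis crossing is at x = 0.
Fitting integer coefficients to these (and the overall shape) gives p.

x^2 - 3*x*y + 2*y^2 - 3*y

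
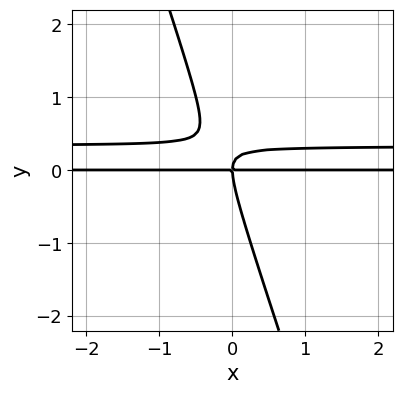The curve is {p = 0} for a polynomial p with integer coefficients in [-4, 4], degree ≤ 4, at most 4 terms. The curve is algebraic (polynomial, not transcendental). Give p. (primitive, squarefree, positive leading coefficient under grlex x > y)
(a) The degree is 3 — a generic line meets the curve in up to 3 points.
(b) From the axis intercepts and sections: one y-axis crossing is at y = 0; every point of the x-axis in the box is on the curve.
(c) Fitting integer coefficients to these (and the overall shape) gives p.

3*x*y^2 + y^3 - x*y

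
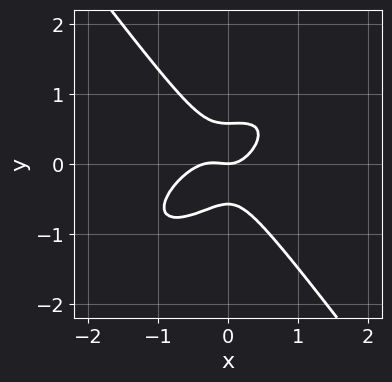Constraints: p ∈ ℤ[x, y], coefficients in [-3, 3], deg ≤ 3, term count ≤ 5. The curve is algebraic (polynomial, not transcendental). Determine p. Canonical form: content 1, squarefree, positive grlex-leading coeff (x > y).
1. Degree: the shape is more complex than any degree-2 curve, so deg p = 3.
2. From the visible intercepts: one y-axis crossing is at y = 0; one x-axis crossing is at x = 0.
3. Together with the visible shape, these determine p as stated.

3*x^3 - 3*x^2*y + 3*y^3 + x^2 - y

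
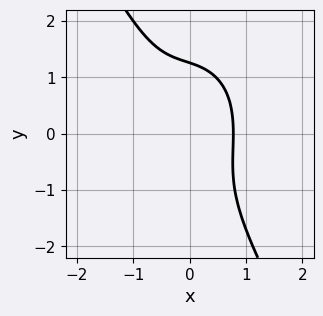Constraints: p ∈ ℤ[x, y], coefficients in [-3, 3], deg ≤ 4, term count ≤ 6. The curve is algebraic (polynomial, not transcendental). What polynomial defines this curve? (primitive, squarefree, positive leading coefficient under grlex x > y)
1. Degree: the shape is more complex than any degree-2 curve, so deg p = 3.
2. Solving for integer coefficients yields p as stated.

3*x^3 + x*y^2 + y^3 + x^2 - 2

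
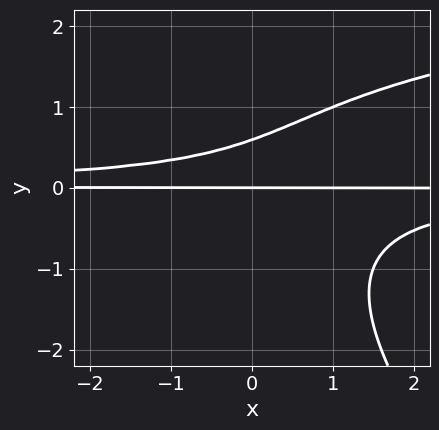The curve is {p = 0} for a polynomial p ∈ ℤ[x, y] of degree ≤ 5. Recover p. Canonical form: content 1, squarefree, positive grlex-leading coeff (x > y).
x*y^3 + y^4 - 3*x*y^2 + 3*y^2 - 2*y

1. The degree is 4 — a generic line meets the curve in up to 4 points.
2. Observable constraints: it crosses the y-axis at the gridline y = 0; the visible x-axis segment lies entirely on the curve.
3. Together with the visible shape, these determine p as stated.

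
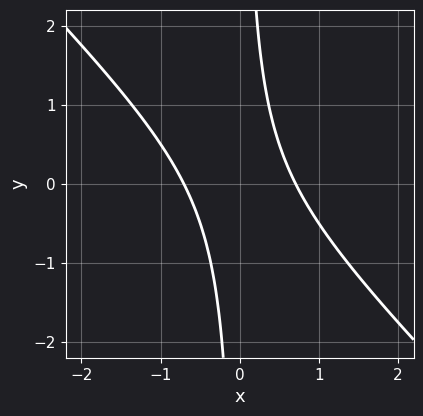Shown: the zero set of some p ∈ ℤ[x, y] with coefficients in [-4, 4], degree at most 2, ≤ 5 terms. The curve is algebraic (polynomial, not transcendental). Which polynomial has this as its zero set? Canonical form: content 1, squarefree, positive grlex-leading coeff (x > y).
First, the degree is 2 — no degree-1 curve has this shape.
Next, from the visible intercepts: it misses every integer gridline on the y-axis.
Finally, matching integer coefficients to the picture gives p.

2*x^2 + 2*x*y - 1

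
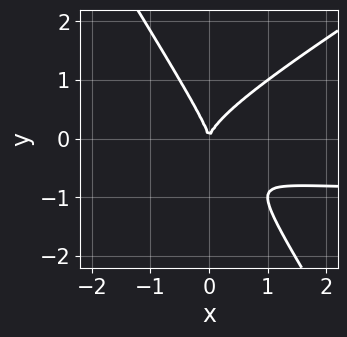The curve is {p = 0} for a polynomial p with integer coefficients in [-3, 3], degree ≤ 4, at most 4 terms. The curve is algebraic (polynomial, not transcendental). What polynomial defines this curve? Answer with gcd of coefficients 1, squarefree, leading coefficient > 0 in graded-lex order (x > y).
x^2*y - x*y^2 - y^3 + x^2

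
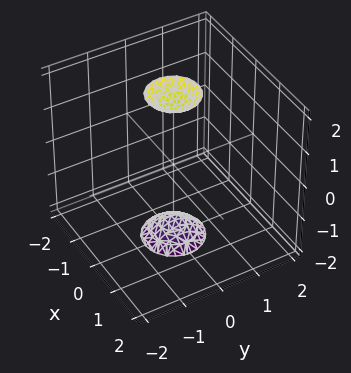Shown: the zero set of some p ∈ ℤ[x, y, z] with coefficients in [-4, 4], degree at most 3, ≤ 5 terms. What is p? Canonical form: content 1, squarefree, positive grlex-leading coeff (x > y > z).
(a) The picture has 2 separate pieces. They look like related sheets of one shape, so recover p as a whole.
(b) deg p = 2. Two separate bowl-shaped sheets opening away from each other; a quadric.
(c) Symmetries: every cross-section ⟂ z is a circle, so x, y appear only via x² + y²; it's symmetric under z → −z, forcing even powers of z.
(d) Reading off the gridlines: a circular section at z = 2 has radius between 0 and 1; it misses every integer gridline on the x-axis.
(e) Together with the visible shape, these determine p as stated.

3*x^2 + 3*y^2 - z^2 + 3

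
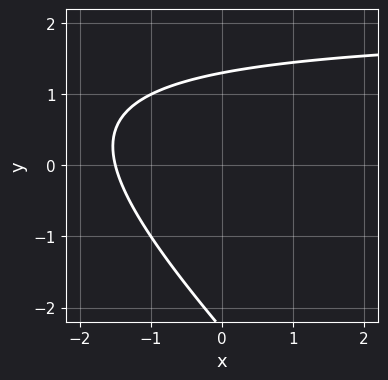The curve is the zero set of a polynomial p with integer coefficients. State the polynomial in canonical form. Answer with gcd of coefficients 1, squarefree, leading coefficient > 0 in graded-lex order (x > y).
deg p = 2. No degree-1 curve has this shape.
Putting this together gives p.

x*y + y^2 - 2*x + y - 3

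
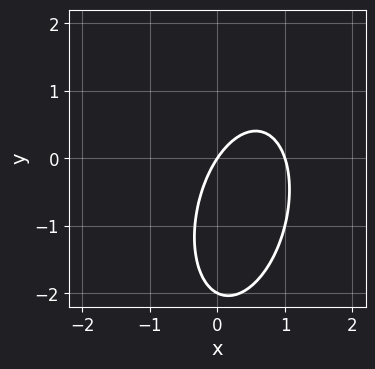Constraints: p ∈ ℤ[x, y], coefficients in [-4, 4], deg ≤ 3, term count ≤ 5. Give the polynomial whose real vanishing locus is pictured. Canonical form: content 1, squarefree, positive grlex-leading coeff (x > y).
First, the degree is 2 — no degree-1 curve has this shape.
Next, checking where it meets the axes: among the integer gridlines, it crosses the x-axis at x ∈ {0, 1}; among the integer gridlines, it crosses the y-axis at y ∈ {-2, 0}.
Finally, the integer polynomial consistent with all of this is the stated p.

3*x^2 - x*y + y^2 - 3*x + 2*y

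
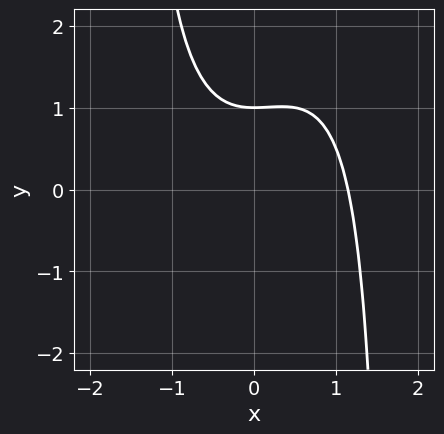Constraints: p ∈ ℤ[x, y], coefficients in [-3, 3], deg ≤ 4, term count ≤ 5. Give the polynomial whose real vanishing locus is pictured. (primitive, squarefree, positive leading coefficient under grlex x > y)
deg p = 3.
Observable constraints: it meets the y-axis at y = 1 (among the integer gridlines).
These observations pin down the coefficients.

2*x^3 - x^2*y + 3*y - 3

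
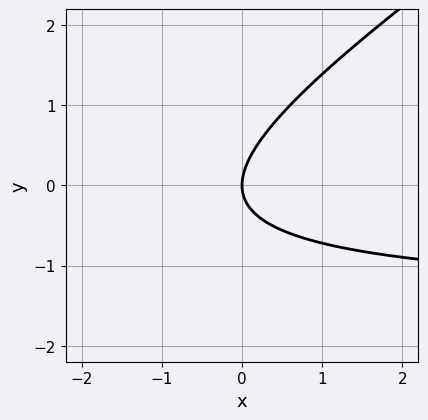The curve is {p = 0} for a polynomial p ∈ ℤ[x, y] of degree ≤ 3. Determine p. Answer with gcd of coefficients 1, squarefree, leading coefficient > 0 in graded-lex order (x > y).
2*x*y - 3*y^2 + 3*x

Degree: no degree-1 curve has this shape, so deg p = 2.
Observable constraints: one y-axis crossing is at y = 0; it crosses the x-axis at the gridline x = 0.
Solving for integer coefficients yields p as stated.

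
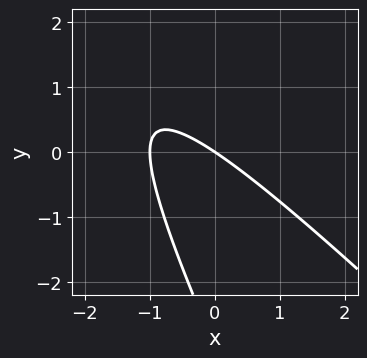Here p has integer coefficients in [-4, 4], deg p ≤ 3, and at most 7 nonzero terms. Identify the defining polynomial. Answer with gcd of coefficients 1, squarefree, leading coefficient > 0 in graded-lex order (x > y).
2*x^2 + 3*x*y + y^2 + 2*x + 3*y

(a) deg p = 2.
(b) Observable constraints: it crosses the y-axis at the gridline y = 0; the x-axis gridline crossings are at x ∈ {-1, 0}.
(c) Fitting integer coefficients to these (and the overall shape) gives p.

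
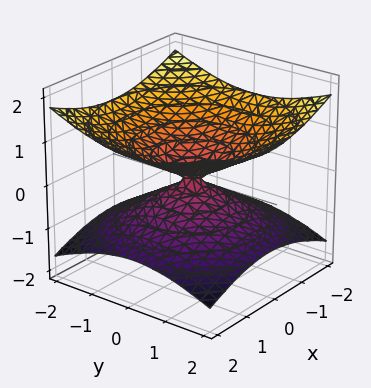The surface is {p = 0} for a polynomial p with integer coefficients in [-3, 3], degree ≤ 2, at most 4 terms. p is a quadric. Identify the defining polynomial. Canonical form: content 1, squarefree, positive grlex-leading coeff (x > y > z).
x^2 + y^2 - 3*z^2

deg p = 2. A double cone through the origin; a quadric.
Symmetries: the surface is invariant under rotation about z: p = q(x² + y², z); mirror symmetry z ↦ −z ⇒ only even powers of z.
Checking where it meets the axes: it crosses the z-axis at the gridline z = 0; it crosses the x-axis at the gridline x = 0; a circular section at z = -1 has radius between 1 and 2.
Fitting integer coefficients to these (and the overall shape) gives p.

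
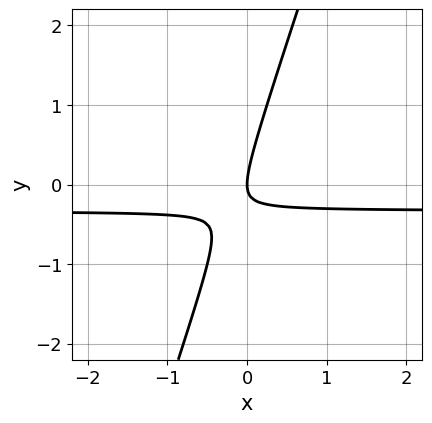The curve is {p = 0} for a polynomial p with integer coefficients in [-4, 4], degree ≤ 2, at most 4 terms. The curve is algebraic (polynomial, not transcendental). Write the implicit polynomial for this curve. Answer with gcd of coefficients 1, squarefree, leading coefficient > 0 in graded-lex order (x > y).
deg p = 2. No degree-1 curve has this shape.
From the axis intercepts and sections: it crosses the x-axis at the gridline x = 0; it meets the y-axis at y = 0 (among the integer gridlines).
Assembling these constraints gives the stated polynomial.

3*x*y - y^2 + x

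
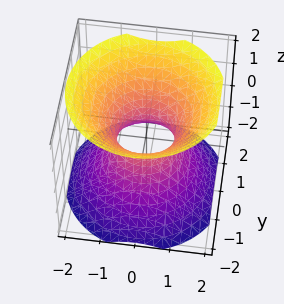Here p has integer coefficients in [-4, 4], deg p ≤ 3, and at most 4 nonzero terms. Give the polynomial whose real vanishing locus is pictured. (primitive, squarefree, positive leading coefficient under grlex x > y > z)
3*x^2 + 3*y^2 - 3*z^2 - 2

deg p = 2. One connected sheet with a waist; a quadric.
Symmetries: mirror symmetry z ↦ −z ⇒ only even powers of z; the z-axis is an axis of rotation, so x and y enter only as x² + y².
From the visible intercepts: the surface avoids every integer z-axis point in the box; a circular section at z = 0 has radius between 0 and 1.
Together with the visible shape, these determine p as stated.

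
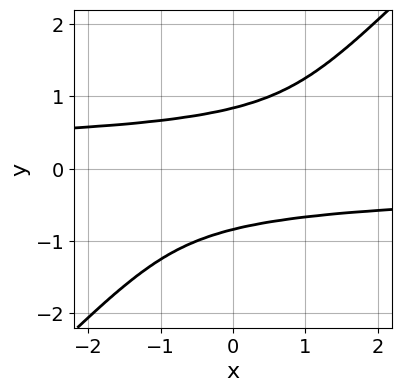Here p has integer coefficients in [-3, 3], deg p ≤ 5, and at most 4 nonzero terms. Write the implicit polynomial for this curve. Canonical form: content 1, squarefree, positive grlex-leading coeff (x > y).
2*x*y^3 - 2*y^4 + 1

1. deg p = 4.
2. Reading off the gridlines: the curve avoids every integer x-axis point in the box.
3. Assembling these constraints gives the stated polynomial.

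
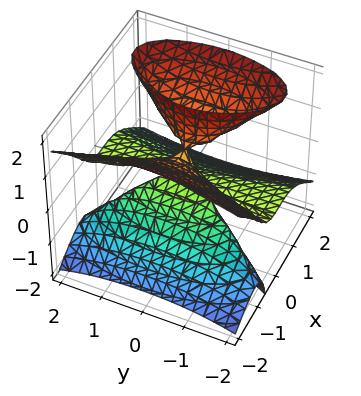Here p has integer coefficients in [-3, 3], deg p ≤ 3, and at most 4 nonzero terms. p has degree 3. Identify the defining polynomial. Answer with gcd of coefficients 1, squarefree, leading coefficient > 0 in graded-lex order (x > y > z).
2*x^3 - 3*x*z^2 + y^2*z + 2*x*z

1. There are 2 components. They look like related sheets of one shape, so recover p as a whole.
2. The degree is 3 — the shape is more complex than any degree-2 surface.
3. Checking where it meets the axes: the visible z-axis segment lies entirely on the surface; it meets the x-axis at x = 0 (among the integer gridlines); the visible y-axis segment lies entirely on the surface.
4. Putting this together gives p.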